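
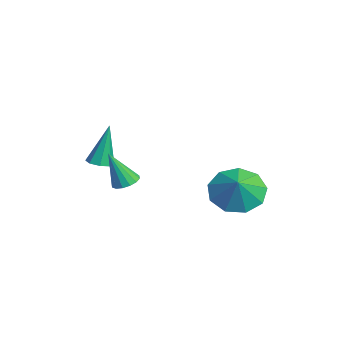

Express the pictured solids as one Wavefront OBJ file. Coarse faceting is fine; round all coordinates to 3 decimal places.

v 2.74 2.559 -1.013
v 3.292 1.996 -1.676
v 3.48 2.381 -0.247
v 3.49 2.671 -1.711
v 3.337 3.294 -1.419
v 2.905 3.573 -0.937
v 2.395 3.377 -0.491
v 2.047 2.798 -0.29
v 2.024 2.108 -0.427
v 2.335 1.628 -0.838
v 2.836 1.584 -1.332
v 0.123 -1.666 -0.437
v 0.549 -1.386 -0.455
v -0.063 -1.274 1.237
v 0.23 -1.178 -0.54
v -0.151 -1.255 -0.564
v -0.372 -1.573 -0.514
v -0.303 -1.945 -0.42
v 0.016 -2.154 -0.335
v 0.398 -2.076 -0.311
v 0.619 -1.758 -0.36
v 2.418 -1.219 -0.313
v 2.897 -1.414 -0.367
v 2.342 -1.781 1.033
v 2.934 -1.169 -0.262
v 2.832 -0.937 -0.171
v 2.62 -0.781 -0.118
v 2.353 -0.741 -0.117
v 2.104 -0.83 -0.168
v 1.94 -1.023 -0.258
v 1.903 -1.268 -0.363
v 2.005 -1.5 -0.454
v 2.217 -1.657 -0.507
v 2.483 -1.696 -0.508
v 2.732 -1.607 -0.457
f 2 1 4
f 2 4 3
f 4 1 5
f 4 5 3
f 5 1 6
f 5 6 3
f 6 1 7
f 6 7 3
f 7 1 8
f 7 8 3
f 8 1 9
f 8 9 3
f 9 1 10
f 9 10 3
f 10 1 11
f 10 11 3
f 11 1 2
f 11 2 3
f 13 12 15
f 13 15 14
f 15 12 16
f 15 16 14
f 16 12 17
f 16 17 14
f 17 12 18
f 17 18 14
f 18 12 19
f 18 19 14
f 19 12 20
f 19 20 14
f 20 12 21
f 20 21 14
f 21 12 13
f 21 13 14
f 23 22 25
f 23 25 24
f 25 22 26
f 25 26 24
f 26 22 27
f 26 27 24
f 27 22 28
f 27 28 24
f 28 22 29
f 28 29 24
f 29 22 30
f 29 30 24
f 30 22 31
f 30 31 24
f 31 22 32
f 31 32 24
f 32 22 33
f 32 33 24
f 33 22 34
f 33 34 24
f 34 22 35
f 34 35 24
f 35 22 23
f 35 23 24



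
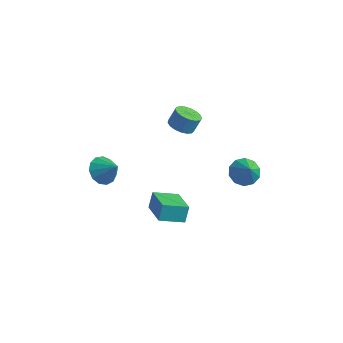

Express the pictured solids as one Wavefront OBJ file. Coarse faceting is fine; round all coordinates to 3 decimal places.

v -4.533 -2.597 -3.603
v -3.858 -2.504 -4.335
v -3.447 -2.563 -2.597
v -4.008 -1.98 -4.19
v -4.325 -1.652 -3.858
v -4.708 -1.625 -3.446
v -5.035 -1.905 -3.083
v -5.203 -2.405 -2.886
v -5.158 -2.966 -2.916
v -4.915 -3.41 -3.164
v -4.55 -3.595 -3.551
v -4.18 -3.463 -3.955
v -3.922 -3.056 -4.247
v -3.111 3.298 -3.202
v -2.642 3.907 -3.609
v -2.4 4.391 -2.605
v -2.869 3.782 -2.198
v -3.025 4.069 -3.595
v -2.784 4.554 -2.591
v -3.428 4.055 -3.49
v -3.186 4.539 -2.487
v -3.758 3.867 -3.32
v -3.517 4.351 -2.317
v -3.94 3.548 -3.123
v -3.698 4.033 -2.119
v -3.932 3.173 -2.943
v -3.69 3.657 -1.94
v -3.736 2.826 -2.823
v -3.494 3.31 -1.82
v -3.396 2.587 -2.79
v -3.155 3.071 -1.786
v -2.992 2.511 -2.851
v -2.75 2.995 -1.847
v -2.614 2.615 -2.992
v -2.372 3.099 -1.989
v -2.35 2.876 -3.181
v -2.108 3.36 -2.178
v -2.261 3.233 -3.375
v -2.019 3.718 -2.372
v -2.366 3.606 -3.53
v -2.124 4.09 -2.526
v 2.548 1.631 -3.141
v 3.295 1.462 -3.719
v 3.352 1.009 -1.919
v 3.362 2.004 -3.487
v 3.117 2.403 -3.123
v 2.655 2.508 -2.766
v 2.152 2.277 -2.552
v 1.8 1.799 -2.563
v 1.734 1.257 -2.795
v 1.978 0.858 -3.159
v 2.441 0.753 -3.516
v 2.944 0.984 -3.73
v -0.245 -3.995 -3.438
v -0.314 -3.5 -2.47
v 0.8 -2.924 -3.913
v 0.731 -2.428 -2.944
v 1.309 -5.192 -2.716
v 1.24 -4.696 -1.747
v 2.354 -4.12 -3.19
v 2.285 -3.625 -2.222
f 2 1 4
f 2 4 3
f 4 1 5
f 4 5 3
f 5 1 6
f 5 6 3
f 6 1 7
f 6 7 3
f 7 1 8
f 7 8 3
f 8 1 9
f 8 9 3
f 9 1 10
f 9 10 3
f 10 1 11
f 10 11 3
f 11 1 12
f 11 12 3
f 12 1 13
f 12 13 3
f 13 1 2
f 13 2 3
f 15 14 18
f 15 18 16
f 16 18 19
f 16 19 17
f 18 14 20
f 18 20 19
f 19 20 21
f 19 21 17
f 20 14 22
f 20 22 21
f 21 22 23
f 21 23 17
f 22 14 24
f 22 24 23
f 23 24 25
f 23 25 17
f 24 14 26
f 24 26 25
f 25 26 27
f 25 27 17
f 26 14 28
f 26 28 27
f 27 28 29
f 27 29 17
f 28 14 30
f 28 30 29
f 29 30 31
f 29 31 17
f 30 14 32
f 30 32 31
f 31 32 33
f 31 33 17
f 32 14 34
f 32 34 33
f 33 34 35
f 33 35 17
f 34 14 36
f 34 36 35
f 35 36 37
f 35 37 17
f 36 14 38
f 36 38 37
f 37 38 39
f 37 39 17
f 38 14 40
f 38 40 39
f 39 40 41
f 39 41 17
f 40 14 15
f 40 15 41
f 41 15 16
f 41 16 17
f 43 42 45
f 43 45 44
f 45 42 46
f 45 46 44
f 46 42 47
f 46 47 44
f 47 42 48
f 47 48 44
f 48 42 49
f 48 49 44
f 49 42 50
f 49 50 44
f 50 42 51
f 50 51 44
f 51 42 52
f 51 52 44
f 52 42 53
f 52 53 44
f 53 42 43
f 53 43 44
f 55 57 54
f 58 55 54
f 54 57 56
f 56 58 54
f 55 61 57
f 59 55 58
f 59 61 55
f 57 61 56
f 60 58 56
f 56 61 60
f 60 59 58
f 61 59 60



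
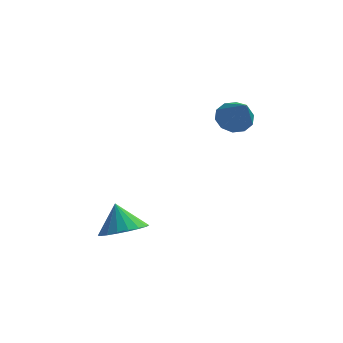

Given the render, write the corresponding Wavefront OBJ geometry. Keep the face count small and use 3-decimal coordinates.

v 0.091 2.486 0.336
v 0.773 2.843 0.334
v 0.729 1.274 1.624
v 0.5 3.05 0.664
v 0.071 3.041 0.869
v -0.351 2.821 0.87
v -0.604 2.472 0.668
v -0.591 2.129 0.338
v -0.318 1.922 0.008
v 0.111 1.93 -0.197
v 0.533 2.151 -0.198
v 0.786 2.499 0.004
v -3.403 -1.174 -4.134
v -2.672 -0.536 -4.13
v -3.817 -0.706 -3.006
v -2.986 -0.321 -4.335
v -3.382 -0.276 -4.499
v -3.783 -0.408 -4.592
v -4.108 -0.692 -4.593
v -4.293 -1.071 -4.504
v -4.302 -1.471 -4.342
v -4.133 -1.812 -4.138
v -3.819 -2.027 -3.934
v -3.423 -2.072 -3.769
v -3.022 -1.94 -3.677
v -2.697 -1.656 -3.675
v -2.512 -1.277 -3.764
v -2.503 -0.877 -3.927
f 2 1 4
f 2 4 3
f 4 1 5
f 4 5 3
f 5 1 6
f 5 6 3
f 6 1 7
f 6 7 3
f 7 1 8
f 7 8 3
f 8 1 9
f 8 9 3
f 9 1 10
f 9 10 3
f 10 1 11
f 10 11 3
f 11 1 12
f 11 12 3
f 12 1 2
f 12 2 3
f 14 13 16
f 14 16 15
f 16 13 17
f 16 17 15
f 17 13 18
f 17 18 15
f 18 13 19
f 18 19 15
f 19 13 20
f 19 20 15
f 20 13 21
f 20 21 15
f 21 13 22
f 21 22 15
f 22 13 23
f 22 23 15
f 23 13 24
f 23 24 15
f 24 13 25
f 24 25 15
f 25 13 26
f 25 26 15
f 26 13 27
f 26 27 15
f 27 13 28
f 27 28 15
f 28 13 14
f 28 14 15



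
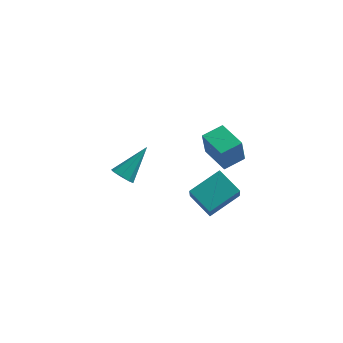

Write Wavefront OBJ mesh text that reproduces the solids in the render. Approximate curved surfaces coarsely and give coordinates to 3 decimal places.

v 0.139 0.189 3.225
v 0.023 -0.117 4.689
v 0.992 0.999 3.461
v 0.877 0.693 4.925
v 1.263 -0.953 3.075
v 1.148 -1.259 4.539
v 2.117 -0.143 3.311
v 2.001 -0.449 4.775
v -4.486 2.322 -1.549
v -4.073 2.535 -2.059
v -3.474 3.658 -0.171
v -4.512 2.826 -2.019
v -4.936 2.822 -1.704
v -5.096 2.525 -1.298
v -4.899 2.109 -1.039
v -4.461 1.818 -1.079
v -4.037 1.822 -1.394
v -3.877 2.119 -1.8
v 0.166 1.63 -3.345
v 0.324 0.595 -1.942
v -1.011 2.423 -2.627
v -0.852 1.388 -1.224
v 1.472 2.872 -2.576
v 1.631 1.837 -1.173
v 0.296 3.665 -1.858
v 0.454 2.63 -0.455
f 2 4 1
f 5 2 1
f 1 4 3
f 3 5 1
f 2 8 4
f 6 2 5
f 6 8 2
f 4 8 3
f 7 5 3
f 3 8 7
f 7 6 5
f 8 6 7
f 10 9 12
f 10 12 11
f 12 9 13
f 12 13 11
f 13 9 14
f 13 14 11
f 14 9 15
f 14 15 11
f 15 9 16
f 15 16 11
f 16 9 17
f 16 17 11
f 17 9 18
f 17 18 11
f 18 9 10
f 18 10 11
f 20 22 19
f 23 20 19
f 19 22 21
f 21 23 19
f 20 26 22
f 24 20 23
f 24 26 20
f 22 26 21
f 25 23 21
f 21 26 25
f 25 24 23
f 26 24 25



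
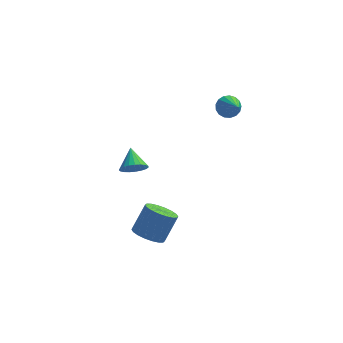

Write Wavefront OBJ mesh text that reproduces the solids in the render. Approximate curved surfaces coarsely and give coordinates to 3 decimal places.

v 1.688 3.644 2.905
v 2.179 3.99 3.057
v 2.192 2.556 3.755
v 1.978 4.059 3.264
v 1.71 4.032 3.388
v 1.437 3.916 3.402
v 1.221 3.738 3.303
v 1.113 3.539 3.112
v 1.136 3.363 2.873
v 1.285 3.252 2.642
v 1.527 3.231 2.472
v 1.806 3.304 2.4
v 2.057 3.455 2.444
v 2.224 3.65 2.594
v 2.268 3.843 2.815
v -1.638 -0.106 -3.376
v -1.229 0.423 -3.85
v -0.672 1.095 -2.618
v -1.082 0.566 -2.144
v -1.548 0.592 -3.797
v -0.991 1.264 -2.565
v -1.885 0.622 -3.662
v -1.329 1.294 -2.429
v -2.174 0.508 -3.469
v -1.617 1.18 -2.237
v -2.356 0.272 -3.258
v -1.799 0.945 -2.026
v -2.396 -0.038 -3.071
v -1.84 0.634 -1.839
v -2.286 -0.362 -2.944
v -1.73 0.31 -1.712
v -2.048 -0.635 -2.902
v -1.491 0.037 -1.67
v -1.729 -0.804 -2.955
v -1.172 -0.132 -1.723
v -1.391 -0.834 -3.091
v -0.835 -0.162 -1.858
v -1.103 -0.72 -3.283
v -0.546 -0.048 -2.051
v -0.921 -0.485 -3.494
v -0.364 0.188 -2.262
v -0.88 -0.174 -3.681
v -0.324 0.498 -2.449
v -0.99 0.15 -3.808
v -0.434 0.822 -2.576
v -2.662 3.505 -1.762
v -1.997 3.717 -1.822
v -2.918 4.495 -1.098
v -2.121 3.841 -2.054
v -2.339 3.907 -2.236
v -2.612 3.903 -2.336
v -2.894 3.83 -2.337
v -3.136 3.702 -2.238
v -3.296 3.539 -2.058
v -3.346 3.37 -1.826
v -3.278 3.225 -1.583
v -3.103 3.128 -1.371
v -2.852 3.096 -1.227
v -2.568 3.135 -1.176
v -2.301 3.238 -1.226
v -2.095 3.387 -1.368
v -1.988 3.556 -1.579
f 2 1 4
f 2 4 3
f 4 1 5
f 4 5 3
f 5 1 6
f 5 6 3
f 6 1 7
f 6 7 3
f 7 1 8
f 7 8 3
f 8 1 9
f 8 9 3
f 9 1 10
f 9 10 3
f 10 1 11
f 10 11 3
f 11 1 12
f 11 12 3
f 12 1 13
f 12 13 3
f 13 1 14
f 13 14 3
f 14 1 15
f 14 15 3
f 15 1 2
f 15 2 3
f 17 16 20
f 17 20 18
f 18 20 21
f 18 21 19
f 20 16 22
f 20 22 21
f 21 22 23
f 21 23 19
f 22 16 24
f 22 24 23
f 23 24 25
f 23 25 19
f 24 16 26
f 24 26 25
f 25 26 27
f 25 27 19
f 26 16 28
f 26 28 27
f 27 28 29
f 27 29 19
f 28 16 30
f 28 30 29
f 29 30 31
f 29 31 19
f 30 16 32
f 30 32 31
f 31 32 33
f 31 33 19
f 32 16 34
f 32 34 33
f 33 34 35
f 33 35 19
f 34 16 36
f 34 36 35
f 35 36 37
f 35 37 19
f 36 16 38
f 36 38 37
f 37 38 39
f 37 39 19
f 38 16 40
f 38 40 39
f 39 40 41
f 39 41 19
f 40 16 42
f 40 42 41
f 41 42 43
f 41 43 19
f 42 16 44
f 42 44 43
f 43 44 45
f 43 45 19
f 44 16 17
f 44 17 45
f 45 17 18
f 45 18 19
f 47 46 49
f 47 49 48
f 49 46 50
f 49 50 48
f 50 46 51
f 50 51 48
f 51 46 52
f 51 52 48
f 52 46 53
f 52 53 48
f 53 46 54
f 53 54 48
f 54 46 55
f 54 55 48
f 55 46 56
f 55 56 48
f 56 46 57
f 56 57 48
f 57 46 58
f 57 58 48
f 58 46 59
f 58 59 48
f 59 46 60
f 59 60 48
f 60 46 61
f 60 61 48
f 61 46 62
f 61 62 48
f 62 46 47
f 62 47 48



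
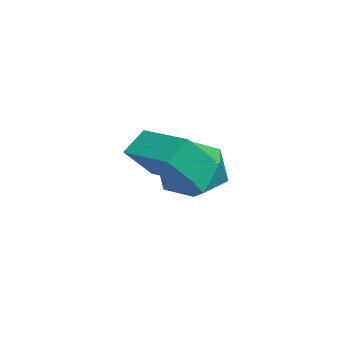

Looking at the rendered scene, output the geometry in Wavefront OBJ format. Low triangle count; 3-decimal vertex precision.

v -2.889 -2.624 -1.299
v -2.445 -2.103 -0.24
v -1.175 -3.717 -1.48
v -0.731 -3.196 -0.421
v -1.702 -4 -0.369
v -2.762 -3.324 -0.257
v -0.858 -2.496 -1.463
v -1.918 -1.82 -1.351
v -1.19 -2.024 -0.341
v -1.711 -2.953 0.335
v -1.909 -2.867 -2.055
v -2.43 -3.796 -1.379
v -0.088 -3.967 -0.403
v 0.413 -4.73 0.618
v -0.664 -3.432 0.278
v -0.163 -4.196 1.3
v 1.543 -2.544 -0.14
v 2.044 -3.308 0.882
v 0.967 -2.01 0.542
v 1.468 -2.773 1.563
f 1 12 6
f 1 6 2
f 1 2 8
f 1 8 11
f 1 11 12
f 2 6 10
f 6 12 5
f 12 11 3
f 11 8 7
f 8 2 9
f 4 10 5
f 4 5 3
f 4 3 7
f 4 7 9
f 4 9 10
f 5 10 6
f 3 5 12
f 7 3 11
f 9 7 8
f 10 9 2
f 14 16 13
f 17 14 13
f 13 16 15
f 15 17 13
f 14 20 16
f 18 14 17
f 18 20 14
f 16 20 15
f 19 17 15
f 15 20 19
f 19 18 17
f 20 18 19



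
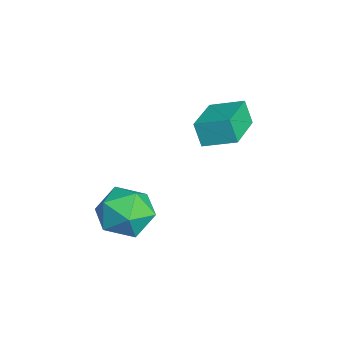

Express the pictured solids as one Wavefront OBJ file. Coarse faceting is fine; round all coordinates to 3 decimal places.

v 1.653 -3.094 -1.199
v 2.388 -2.851 -0.257
v 1.392 -4.929 -0.523
v 2.127 -4.686 0.419
v 1.033 -4.153 0.346
v 1.194 -3.018 -0.072
v 2.586 -4.762 -0.708
v 2.747 -3.627 -1.126
v 2.965 -3.882 0.046
v 2.005 -3.505 0.698
v 1.775 -4.275 -1.478
v 0.815 -3.898 -0.826
v -1.072 -0.104 1.651
v -1.396 -0.354 2.65
v -0.583 1.122 2.117
v -0.907 0.872 3.116
v 0.747 -0.972 2.024
v 0.423 -1.222 3.023
v 1.236 0.254 2.49
v 0.912 0.004 3.489
f 1 12 6
f 1 6 2
f 1 2 8
f 1 8 11
f 1 11 12
f 2 6 10
f 6 12 5
f 12 11 3
f 11 8 7
f 8 2 9
f 4 10 5
f 4 5 3
f 4 3 7
f 4 7 9
f 4 9 10
f 5 10 6
f 3 5 12
f 7 3 11
f 9 7 8
f 10 9 2
f 14 16 13
f 17 14 13
f 13 16 15
f 15 17 13
f 14 20 16
f 18 14 17
f 18 20 14
f 16 20 15
f 19 17 15
f 15 20 19
f 19 18 17
f 20 18 19



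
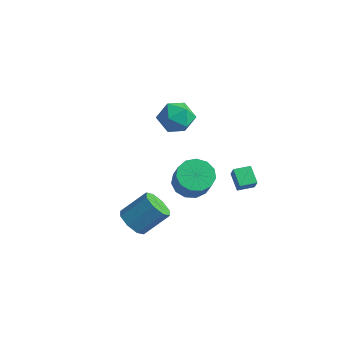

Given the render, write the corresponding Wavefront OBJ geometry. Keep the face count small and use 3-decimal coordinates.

v 0.427 -0.474 -1.478
v 1.237 0.141 -1.699
v 2.062 -0.45 -0.323
v 1.253 -1.066 -0.102
v 0.882 0.453 -1.352
v 1.707 -0.138 0.024
v 0.383 0.47 -1.046
v 1.208 -0.121 0.331
v -0.102 0.188 -0.876
v 0.723 -0.403 0.5
v -0.419 -0.305 -0.898
v 0.406 -0.896 0.478
v -0.467 -0.851 -1.104
v 0.358 -1.442 0.272
v -0.231 -1.278 -1.429
v 0.594 -1.869 -0.052
v 0.214 -1.45 -1.769
v 1.039 -2.041 -0.393
v 0.727 -1.312 -2.017
v 1.552 -1.903 -0.641
v 1.144 -0.908 -2.094
v 1.969 -1.499 -0.718
v 1.334 -0.367 -1.976
v 2.159 -0.958 -0.599
v 1.171 2.482 -3.637
v 1.551 2.213 -2.902
v 0.322 2.989 -3.012
v 0.702 2.72 -2.277
v 1.698 3.32 -3.603
v 2.078 3.051 -2.868
v 0.849 3.827 -2.978
v 1.229 3.558 -2.243
v -3.228 1.841 1.331
v -2.457 2.39 0.722
v -1.983 0.59 1.778
v -1.212 1.139 1.169
v -1.606 1.594 2.12
v -2.376 2.367 1.843
v -2.064 0.613 0.657
v -2.834 1.386 0.38
v -1.738 1.631 0.305
v -1.455 2.237 1.21
v -2.985 0.743 1.29
v -2.702 1.349 2.195
v -0.433 -4.144 -2.866
v 0.345 -4.651 -2.921
v 1.151 -3.542 -1.709
v 0.373 -3.036 -1.654
v 0.331 -4.121 -3.396
v 1.137 -3.012 -2.184
v -0.131 -3.604 -3.561
v 0.676 -2.496 -2.348
v -0.77 -3.404 -3.318
v 0.037 -2.296 -2.106
v -1.211 -3.638 -2.811
v -0.405 -2.529 -1.599
v -1.197 -4.168 -2.336
v -0.391 -3.059 -1.124
v -0.736 -4.684 -2.172
v 0.071 -3.576 -0.959
v -0.097 -4.884 -2.414
v 0.71 -3.776 -1.202
f 2 1 5
f 2 5 3
f 3 5 6
f 3 6 4
f 5 1 7
f 5 7 6
f 6 7 8
f 6 8 4
f 7 1 9
f 7 9 8
f 8 9 10
f 8 10 4
f 9 1 11
f 9 11 10
f 10 11 12
f 10 12 4
f 11 1 13
f 11 13 12
f 12 13 14
f 12 14 4
f 13 1 15
f 13 15 14
f 14 15 16
f 14 16 4
f 15 1 17
f 15 17 16
f 16 17 18
f 16 18 4
f 17 1 19
f 17 19 18
f 18 19 20
f 18 20 4
f 19 1 21
f 19 21 20
f 20 21 22
f 20 22 4
f 21 1 23
f 21 23 22
f 22 23 24
f 22 24 4
f 23 1 2
f 23 2 24
f 24 2 3
f 24 3 4
f 26 28 25
f 29 26 25
f 25 28 27
f 27 29 25
f 26 32 28
f 30 26 29
f 30 32 26
f 28 32 27
f 31 29 27
f 27 32 31
f 31 30 29
f 32 30 31
f 33 44 38
f 33 38 34
f 33 34 40
f 33 40 43
f 33 43 44
f 34 38 42
f 38 44 37
f 44 43 35
f 43 40 39
f 40 34 41
f 36 42 37
f 36 37 35
f 36 35 39
f 36 39 41
f 36 41 42
f 37 42 38
f 35 37 44
f 39 35 43
f 41 39 40
f 42 41 34
f 46 45 49
f 46 49 47
f 47 49 50
f 47 50 48
f 49 45 51
f 49 51 50
f 50 51 52
f 50 52 48
f 51 45 53
f 51 53 52
f 52 53 54
f 52 54 48
f 53 45 55
f 53 55 54
f 54 55 56
f 54 56 48
f 55 45 57
f 55 57 56
f 56 57 58
f 56 58 48
f 57 45 59
f 57 59 58
f 58 59 60
f 58 60 48
f 59 45 61
f 59 61 60
f 60 61 62
f 60 62 48
f 61 45 46
f 61 46 62
f 62 46 47
f 62 47 48



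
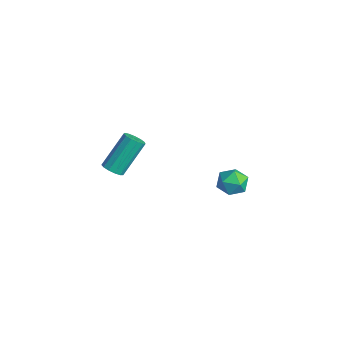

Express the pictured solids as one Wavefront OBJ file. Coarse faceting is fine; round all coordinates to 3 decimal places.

v -2.216 -3.28 1.002
v -1.614 -3.129 0.99
v -1.923 -1.769 2.666
v -2.524 -1.92 2.678
v -1.777 -2.904 0.778
v -2.085 -1.544 2.453
v -2.078 -2.799 0.637
v -2.387 -1.438 2.312
v -2.423 -2.846 0.611
v -2.732 -1.486 2.287
v -2.703 -3.031 0.71
v -3.011 -1.671 2.386
v -2.827 -3.295 0.902
v -3.136 -1.935 2.577
v -2.758 -3.555 1.125
v -3.066 -2.194 2.801
v -2.516 -3.727 1.31
v -2.825 -2.367 2.985
v -2.179 -3.757 1.396
v -2.488 -2.397 3.072
v -1.854 -3.636 1.358
v -2.162 -2.276 3.033
v -1.643 -3.402 1.207
v -1.952 -2.042 2.882
v -2.917 4.712 -3.211
v -2.544 4.336 -3.983
v -3.816 3.504 -3.057
v -3.443 3.128 -3.829
v -2.929 3.207 -3.051
v -2.373 3.953 -3.146
v -3.987 3.887 -3.894
v -3.431 4.633 -3.989
v -3.205 3.826 -4.405
v -2.551 3.405 -3.884
v -3.809 4.435 -3.156
v -3.155 4.014 -2.635
f 2 1 5
f 2 5 3
f 3 5 6
f 3 6 4
f 5 1 7
f 5 7 6
f 6 7 8
f 6 8 4
f 7 1 9
f 7 9 8
f 8 9 10
f 8 10 4
f 9 1 11
f 9 11 10
f 10 11 12
f 10 12 4
f 11 1 13
f 11 13 12
f 12 13 14
f 12 14 4
f 13 1 15
f 13 15 14
f 14 15 16
f 14 16 4
f 15 1 17
f 15 17 16
f 16 17 18
f 16 18 4
f 17 1 19
f 17 19 18
f 18 19 20
f 18 20 4
f 19 1 21
f 19 21 20
f 20 21 22
f 20 22 4
f 21 1 23
f 21 23 22
f 22 23 24
f 22 24 4
f 23 1 2
f 23 2 24
f 24 2 3
f 24 3 4
f 25 36 30
f 25 30 26
f 25 26 32
f 25 32 35
f 25 35 36
f 26 30 34
f 30 36 29
f 36 35 27
f 35 32 31
f 32 26 33
f 28 34 29
f 28 29 27
f 28 27 31
f 28 31 33
f 28 33 34
f 29 34 30
f 27 29 36
f 31 27 35
f 33 31 32
f 34 33 26



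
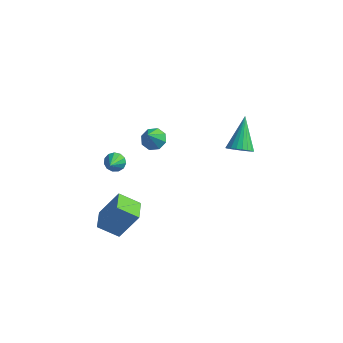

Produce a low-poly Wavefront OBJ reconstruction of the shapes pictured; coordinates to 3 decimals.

v -3.659 -0.719 1.375
v -3.332 -0.975 0.942
v -3.461 -1.701 2.105
v -3.117 -0.793 1.128
v -3.074 -0.587 1.393
v -3.217 -0.423 1.652
v -3.5 -0.353 1.823
v -3.834 -0.399 1.852
v -4.112 -0.547 1.729
v -4.246 -0.749 1.493
v -4.194 -0.942 1.22
v -3.972 -1.064 0.996
v -3.651 -1.076 0.893
v -3.524 3.843 -0.875
v -2.99 3.422 -1.168
v -3.516 3.037 0.295
v -2.784 3.857 -0.869
v -3.011 4.284 -0.574
v -3.539 4.452 -0.455
v -4.058 4.263 -0.582
v -4.264 3.828 -0.88
v -4.036 3.401 -1.175
v -3.509 3.233 -1.294
v -2.996 -4.319 -0.525
v -2.086 -3.794 1.082
v -3.448 -3.149 -0.651
v -2.537 -2.625 0.956
v -1.903 -3.975 -1.256
v -0.992 -3.451 0.351
v -2.354 -2.806 -1.382
v -1.444 -2.281 0.225
v 2.546 1.356 3.144
v 2.846 0.941 3.692
v 2.194 2.884 4.496
v 3.095 1.094 3.584
v 3.249 1.293 3.399
v 3.282 1.502 3.171
v 3.187 1.687 2.938
v 2.982 1.814 2.74
v 2.702 1.862 2.613
v 2.394 1.823 2.577
v 2.113 1.703 2.639
v 1.907 1.523 2.789
v 1.812 1.314 3
v 1.843 1.113 3.236
v 1.996 0.953 3.456
v 2.244 0.864 3.622
v 2.545 0.859 3.706
f 2 1 4
f 2 4 3
f 4 1 5
f 4 5 3
f 5 1 6
f 5 6 3
f 6 1 7
f 6 7 3
f 7 1 8
f 7 8 3
f 8 1 9
f 8 9 3
f 9 1 10
f 9 10 3
f 10 1 11
f 10 11 3
f 11 1 12
f 11 12 3
f 12 1 13
f 12 13 3
f 13 1 2
f 13 2 3
f 15 14 17
f 15 17 16
f 17 14 18
f 17 18 16
f 18 14 19
f 18 19 16
f 19 14 20
f 19 20 16
f 20 14 21
f 20 21 16
f 21 14 22
f 21 22 16
f 22 14 23
f 22 23 16
f 23 14 15
f 23 15 16
f 25 27 24
f 28 25 24
f 24 27 26
f 26 28 24
f 25 31 27
f 29 25 28
f 29 31 25
f 27 31 26
f 30 28 26
f 26 31 30
f 30 29 28
f 31 29 30
f 33 32 35
f 33 35 34
f 35 32 36
f 35 36 34
f 36 32 37
f 36 37 34
f 37 32 38
f 37 38 34
f 38 32 39
f 38 39 34
f 39 32 40
f 39 40 34
f 40 32 41
f 40 41 34
f 41 32 42
f 41 42 34
f 42 32 43
f 42 43 34
f 43 32 44
f 43 44 34
f 44 32 45
f 44 45 34
f 45 32 46
f 45 46 34
f 46 32 47
f 46 47 34
f 47 32 48
f 47 48 34
f 48 32 33
f 48 33 34



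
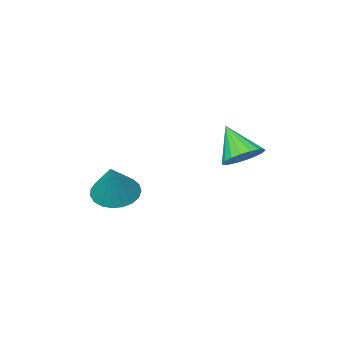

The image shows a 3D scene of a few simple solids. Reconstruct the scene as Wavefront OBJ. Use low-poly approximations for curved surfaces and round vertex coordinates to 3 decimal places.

v 0.098 -3.421 0.302
v 1.018 -3.464 -0.063
v 0.762 -2.639 1.878
v 0.891 -3.095 -0.193
v 0.627 -2.782 -0.238
v 0.272 -2.579 -0.189
v -0.113 -2.522 -0.055
v -0.461 -2.621 0.14
v -0.713 -2.858 0.364
v -0.825 -3.192 0.577
v -0.777 -3.566 0.742
v -0.577 -3.915 0.832
v -0.261 -4.178 0.829
v 0.118 -4.311 0.736
v 0.493 -4.29 0.568
v 0.799 -4.118 0.353
v 0.985 -3.826 0.13
v -2.6 1.282 3.029
v -2.079 1.852 3.43
v -2.48 0.258 4.331
v -2.431 1.96 3.547
v -2.817 1.934 3.563
v -3.16 1.779 3.472
v -3.392 1.525 3.294
v -3.468 1.223 3.064
v -3.371 0.933 2.826
v -3.122 0.712 2.629
v -2.769 0.604 2.511
v -2.383 0.63 2.496
v -2.04 0.785 2.587
v -1.808 1.039 2.765
v -1.733 1.34 2.995
v -1.83 1.631 3.233
f 2 1 4
f 2 4 3
f 4 1 5
f 4 5 3
f 5 1 6
f 5 6 3
f 6 1 7
f 6 7 3
f 7 1 8
f 7 8 3
f 8 1 9
f 8 9 3
f 9 1 10
f 9 10 3
f 10 1 11
f 10 11 3
f 11 1 12
f 11 12 3
f 12 1 13
f 12 13 3
f 13 1 14
f 13 14 3
f 14 1 15
f 14 15 3
f 15 1 16
f 15 16 3
f 16 1 17
f 16 17 3
f 17 1 2
f 17 2 3
f 19 18 21
f 19 21 20
f 21 18 22
f 21 22 20
f 22 18 23
f 22 23 20
f 23 18 24
f 23 24 20
f 24 18 25
f 24 25 20
f 25 18 26
f 25 26 20
f 26 18 27
f 26 27 20
f 27 18 28
f 27 28 20
f 28 18 29
f 28 29 20
f 29 18 30
f 29 30 20
f 30 18 31
f 30 31 20
f 31 18 32
f 31 32 20
f 32 18 33
f 32 33 20
f 33 18 19
f 33 19 20



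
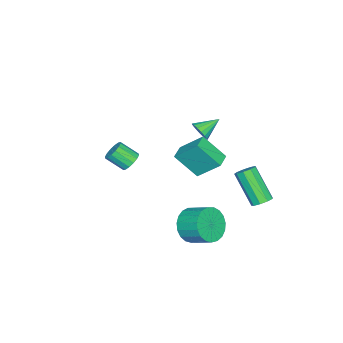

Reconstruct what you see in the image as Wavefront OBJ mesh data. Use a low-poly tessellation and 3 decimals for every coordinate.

v -2.868 -0.106 0.267
v -2.439 0.196 0.634
v -3.812 0.546 0.833
v -2.463 0.375 0.387
v -2.58 0.444 0.112
v -2.763 0.386 -0.127
v -2.97 0.216 -0.276
v -3.153 -0.028 -0.3
v -3.271 -0.29 -0.194
v -3.296 -0.51 0.017
v -3.224 -0.638 0.286
v -3.069 -0.644 0.551
v -2.869 -0.526 0.75
v -2.668 -0.313 0.839
v -2.513 -0.052 0.797
v -1.613 -3.404 -2.407
v -1.127 -3.587 -2.78
v -0.901 -4.52 -2.027
v -1.387 -4.336 -1.653
v -0.993 -3.378 -2.561
v -0.766 -4.31 -1.808
v -1.025 -3.175 -2.301
v -0.798 -4.108 -1.548
v -1.214 -3.034 -2.069
v -0.988 -3.967 -1.316
v -1.511 -2.992 -1.928
v -1.285 -3.924 -1.174
v -1.835 -3.06 -1.914
v -1.609 -3.993 -1.161
v -2.099 -3.22 -2.033
v -1.873 -4.153 -1.28
v -2.234 -3.43 -2.252
v -2.007 -4.362 -1.499
v -2.202 -3.632 -2.512
v -1.975 -4.565 -1.759
v -2.012 -3.773 -2.744
v -1.786 -4.706 -1.991
v -1.715 -3.816 -2.886
v -1.489 -4.748 -2.132
v -1.391 -3.747 -2.899
v -1.165 -4.68 -2.146
v -0.393 1.31 -0.22
v -0.173 0.149 1.002
v -0.508 2.507 0.939
v -0.287 1.346 2.161
v 0.487 1.434 -0.261
v 0.708 0.273 0.961
v 0.373 2.631 0.898
v 0.593 1.47 2.12
v -3.483 3.209 -4.53
v -3.241 3.616 -4.145
v -3.794 2.358 -2.466
v -4.037 1.951 -2.85
v -3.643 3.704 -4.211
v -4.196 2.446 -2.532
v -3.971 3.561 -4.427
v -4.524 2.303 -2.747
v -4.07 3.253 -4.69
v -4.624 1.995 -3.011
v -3.895 2.924 -4.878
v -4.448 1.667 -3.199
v -3.527 2.729 -4.904
v -4.081 1.471 -3.224
v -3.139 2.758 -4.754
v -3.692 1.5 -3.074
v -2.912 2.998 -4.499
v -3.465 1.74 -2.82
v -2.952 3.337 -4.259
v -3.505 2.079 -2.579
v 1.304 1.52 -3.406
v 1.711 1.022 -2.589
v 1.882 2.202 -1.956
v 1.476 2.7 -2.774
v 2.061 1.101 -2.829
v 2.232 2.281 -2.196
v 2.281 1.252 -3.17
v 2.452 2.432 -2.537
v 2.332 1.449 -3.551
v 2.503 2.629 -2.919
v 2.205 1.658 -3.908
v 2.376 2.838 -3.275
v 1.922 1.844 -4.178
v 2.094 3.024 -3.545
v 1.533 1.974 -4.314
v 1.704 3.154 -3.681
v 1.104 2.025 -4.293
v 1.275 3.205 -3.661
v 0.71 1.989 -4.12
v 0.881 3.169 -3.487
v 0.418 1.871 -3.822
v 0.589 3.052 -3.189
v 0.28 1.694 -3.453
v 0.451 2.874 -2.82
v 0.319 1.486 -3.076
v 0.49 2.666 -2.443
v 0.528 1.284 -2.756
v 0.699 2.464 -2.123
v 0.872 1.122 -2.548
v 1.043 2.303 -1.915
v 1.29 1.03 -2.489
v 1.461 2.21 -1.856
f 2 1 4
f 2 4 3
f 4 1 5
f 4 5 3
f 5 1 6
f 5 6 3
f 6 1 7
f 6 7 3
f 7 1 8
f 7 8 3
f 8 1 9
f 8 9 3
f 9 1 10
f 9 10 3
f 10 1 11
f 10 11 3
f 11 1 12
f 11 12 3
f 12 1 13
f 12 13 3
f 13 1 14
f 13 14 3
f 14 1 15
f 14 15 3
f 15 1 2
f 15 2 3
f 17 16 20
f 17 20 18
f 18 20 21
f 18 21 19
f 20 16 22
f 20 22 21
f 21 22 23
f 21 23 19
f 22 16 24
f 22 24 23
f 23 24 25
f 23 25 19
f 24 16 26
f 24 26 25
f 25 26 27
f 25 27 19
f 26 16 28
f 26 28 27
f 27 28 29
f 27 29 19
f 28 16 30
f 28 30 29
f 29 30 31
f 29 31 19
f 30 16 32
f 30 32 31
f 31 32 33
f 31 33 19
f 32 16 34
f 32 34 33
f 33 34 35
f 33 35 19
f 34 16 36
f 34 36 35
f 35 36 37
f 35 37 19
f 36 16 38
f 36 38 37
f 37 38 39
f 37 39 19
f 38 16 40
f 38 40 39
f 39 40 41
f 39 41 19
f 40 16 17
f 40 17 41
f 41 17 18
f 41 18 19
f 43 45 42
f 46 43 42
f 42 45 44
f 44 46 42
f 43 49 45
f 47 43 46
f 47 49 43
f 45 49 44
f 48 46 44
f 44 49 48
f 48 47 46
f 49 47 48
f 51 50 54
f 51 54 52
f 52 54 55
f 52 55 53
f 54 50 56
f 54 56 55
f 55 56 57
f 55 57 53
f 56 50 58
f 56 58 57
f 57 58 59
f 57 59 53
f 58 50 60
f 58 60 59
f 59 60 61
f 59 61 53
f 60 50 62
f 60 62 61
f 61 62 63
f 61 63 53
f 62 50 64
f 62 64 63
f 63 64 65
f 63 65 53
f 64 50 66
f 64 66 65
f 65 66 67
f 65 67 53
f 66 50 68
f 66 68 67
f 67 68 69
f 67 69 53
f 68 50 51
f 68 51 69
f 69 51 52
f 69 52 53
f 71 70 74
f 71 74 72
f 72 74 75
f 72 75 73
f 74 70 76
f 74 76 75
f 75 76 77
f 75 77 73
f 76 70 78
f 76 78 77
f 77 78 79
f 77 79 73
f 78 70 80
f 78 80 79
f 79 80 81
f 79 81 73
f 80 70 82
f 80 82 81
f 81 82 83
f 81 83 73
f 82 70 84
f 82 84 83
f 83 84 85
f 83 85 73
f 84 70 86
f 84 86 85
f 85 86 87
f 85 87 73
f 86 70 88
f 86 88 87
f 87 88 89
f 87 89 73
f 88 70 90
f 88 90 89
f 89 90 91
f 89 91 73
f 90 70 92
f 90 92 91
f 91 92 93
f 91 93 73
f 92 70 94
f 92 94 93
f 93 94 95
f 93 95 73
f 94 70 96
f 94 96 95
f 95 96 97
f 95 97 73
f 96 70 98
f 96 98 97
f 97 98 99
f 97 99 73
f 98 70 100
f 98 100 99
f 99 100 101
f 99 101 73
f 100 70 71
f 100 71 101
f 101 71 72
f 101 72 73



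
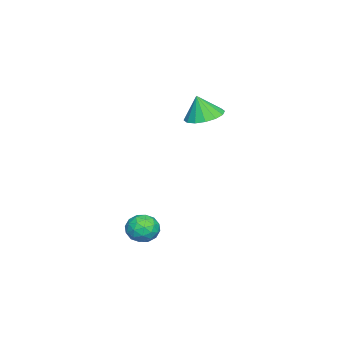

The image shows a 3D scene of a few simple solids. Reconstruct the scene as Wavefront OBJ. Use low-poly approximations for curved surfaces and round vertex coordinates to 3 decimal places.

v -3.355 2.063 2.444
v -2.644 1.505 2.226
v -3.245 1.737 3.636
v -2.442 1.931 2.324
v -2.485 2.392 2.455
v -2.761 2.765 2.582
v -3.196 2.951 2.673
v -3.673 2.898 2.702
v -4.066 2.622 2.663
v -4.267 2.196 2.565
v -4.225 1.734 2.434
v -3.949 1.361 2.307
v -3.514 1.176 2.216
v -3.036 1.228 2.186
v 0.391 1.284 -2.982
v 0.898 0.91 -3.474
v 0.382 0.25 -2.206
v 0.889 -0.124 -2.698
v 1.137 0.503 -2.27
v 1.143 1.143 -2.749
v 0.137 0.017 -2.931
v 0.143 0.657 -3.41
v 0.741 0.128 -3.442
v 1.359 0.428 -3.034
v -0.079 0.732 -2.646
v 0.539 1.032 -2.238
v 0.646 1.188 -3.296
v 0.634 -0.028 -2.384
v 0.78 0.341 -2.132
v 1.078 0.121 -2.421
v 0.789 1.325 -2.87
v 1.087 1.105 -3.159
v 1.227 0.866 -2.451
v 0.193 0.055 -2.521
v 0.491 -0.165 -2.81
v 0.202 1.039 -3.259
v 0.5 0.819 -3.548
v 0.053 0.294 -3.229
v 0.852 0.508 -3.566
v 0.846 -0.1 -3.111
v 0.404 -0.017 -3.247
v 0.408 0.359 -3.529
v 1.215 0.685 -3.326
v 1.209 0.077 -2.87
v 1.355 0.446 -2.619
v 1.358 0.821 -2.9
v 1.122 0.225 -3.308
v 0.071 1.083 -2.81
v 0.065 0.475 -2.354
v -0.078 0.339 -2.78
v -0.075 0.714 -3.061
v 0.434 1.26 -2.569
v 0.428 0.652 -2.114
v 0.872 0.801 -2.151
v 0.876 1.177 -2.433
v 0.158 0.935 -2.372
f 2 1 4
f 2 4 3
f 4 1 5
f 4 5 3
f 5 1 6
f 5 6 3
f 6 1 7
f 6 7 3
f 7 1 8
f 7 8 3
f 8 1 9
f 8 9 3
f 9 1 10
f 9 10 3
f 10 1 11
f 10 11 3
f 11 1 12
f 11 12 3
f 12 1 13
f 12 13 3
f 13 1 14
f 13 14 3
f 14 1 2
f 14 2 3
f 15 52 31
f 52 26 55
f 31 55 20
f 52 55 31
f 15 31 27
f 31 20 32
f 27 32 16
f 31 32 27
f 15 27 36
f 27 16 37
f 36 37 22
f 27 37 36
f 15 36 48
f 36 22 51
f 48 51 25
f 36 51 48
f 15 48 52
f 48 25 56
f 52 56 26
f 48 56 52
f 16 32 43
f 32 20 46
f 43 46 24
f 32 46 43
f 20 55 33
f 55 26 54
f 33 54 19
f 55 54 33
f 26 56 53
f 56 25 49
f 53 49 17
f 56 49 53
f 25 51 50
f 51 22 38
f 50 38 21
f 51 38 50
f 22 37 42
f 37 16 39
f 42 39 23
f 37 39 42
f 18 44 30
f 44 24 45
f 30 45 19
f 44 45 30
f 18 30 28
f 30 19 29
f 28 29 17
f 30 29 28
f 18 28 35
f 28 17 34
f 35 34 21
f 28 34 35
f 18 35 40
f 35 21 41
f 40 41 23
f 35 41 40
f 18 40 44
f 40 23 47
f 44 47 24
f 40 47 44
f 19 45 33
f 45 24 46
f 33 46 20
f 45 46 33
f 17 29 53
f 29 19 54
f 53 54 26
f 29 54 53
f 21 34 50
f 34 17 49
f 50 49 25
f 34 49 50
f 23 41 42
f 41 21 38
f 42 38 22
f 41 38 42
f 24 47 43
f 47 23 39
f 43 39 16
f 47 39 43



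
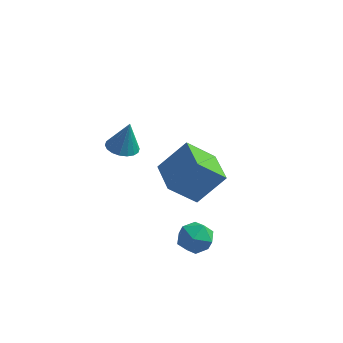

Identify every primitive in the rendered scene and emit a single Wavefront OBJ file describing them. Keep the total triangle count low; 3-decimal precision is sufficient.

v -0.408 -0.402 1.201
v 0.111 0.21 1.031
v -0.072 -0.238 2.819
v -0.207 0.383 1.08
v -0.564 0.402 1.152
v -0.89 0.261 1.235
v -1.121 -0.011 1.31
v -1.211 -0.361 1.364
v -1.142 -0.719 1.386
v -0.928 -1.013 1.372
v -0.61 -1.187 1.323
v -0.253 -1.206 1.251
v 0.073 -1.065 1.168
v 0.304 -0.793 1.092
v 0.394 -0.443 1.038
v 0.325 -0.085 1.017
v 2.831 -1.769 -3.108
v 3.593 -1.292 -3.518
v 3.847 -2.768 -2.382
v 4.609 -2.291 -2.792
v 4.066 -1.848 -2.095
v 3.439 -1.23 -2.544
v 4.001 -2.83 -3.356
v 3.374 -2.212 -3.805
v 4.317 -1.947 -3.672
v 4.357 -1.341 -2.892
v 3.083 -2.719 -3.008
v 3.123 -2.113 -2.228
v 1.059 1.762 -3.195
v 2.289 2.563 -1.638
v -0.066 3.452 -3.176
v 1.165 4.253 -1.619
v 2.275 2.587 -4.581
v 3.506 3.388 -3.024
v 1.151 4.277 -4.562
v 2.381 5.078 -3.005
f 2 1 4
f 2 4 3
f 4 1 5
f 4 5 3
f 5 1 6
f 5 6 3
f 6 1 7
f 6 7 3
f 7 1 8
f 7 8 3
f 8 1 9
f 8 9 3
f 9 1 10
f 9 10 3
f 10 1 11
f 10 11 3
f 11 1 12
f 11 12 3
f 12 1 13
f 12 13 3
f 13 1 14
f 13 14 3
f 14 1 15
f 14 15 3
f 15 1 16
f 15 16 3
f 16 1 2
f 16 2 3
f 17 28 22
f 17 22 18
f 17 18 24
f 17 24 27
f 17 27 28
f 18 22 26
f 22 28 21
f 28 27 19
f 27 24 23
f 24 18 25
f 20 26 21
f 20 21 19
f 20 19 23
f 20 23 25
f 20 25 26
f 21 26 22
f 19 21 28
f 23 19 27
f 25 23 24
f 26 25 18
f 30 32 29
f 33 30 29
f 29 32 31
f 31 33 29
f 30 36 32
f 34 30 33
f 34 36 30
f 32 36 31
f 35 33 31
f 31 36 35
f 35 34 33
f 36 34 35



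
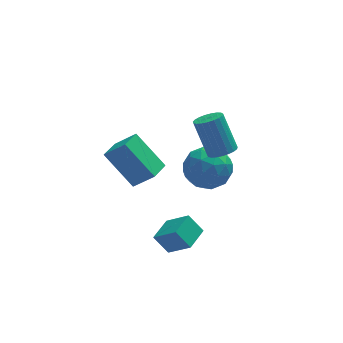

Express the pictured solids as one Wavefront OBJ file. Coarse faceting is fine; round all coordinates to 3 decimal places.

v 2.139 2.568 -1.993
v 3.034 1.709 -1.981
v 1.426 1.851 -0.259
v 2.321 0.992 -0.247
v 2.607 2.187 -0.079
v 3.047 2.631 -1.15
v 1.413 0.929 -1.09
v 1.853 1.373 -2.161
v 2.585 0.696 -1.422
v 3.323 1.474 -0.798
v 1.137 2.086 -1.442
v 1.875 2.864 -0.818
v 2.649 2.202 -2.139
v 1.811 1.358 -0.101
v 1.979 2.061 -0.002
v 2.505 1.556 0.005
v 2.657 2.743 -1.651
v 3.183 2.238 -1.644
v 2.932 2.52 -0.526
v 1.277 1.322 -0.596
v 1.803 0.817 -0.589
v 1.955 2.004 -2.245
v 2.481 1.499 -2.238
v 1.528 1.04 -1.714
v 2.911 1.101 -1.804
v 2.492 0.68 -0.784
v 1.958 0.643 -1.28
v 2.217 0.903 -1.91
v 3.345 1.558 -1.437
v 2.926 1.137 -0.417
v 3.094 1.839 -0.318
v 3.353 2.1 -0.948
v 3.081 0.963 -1.108
v 1.534 2.423 -1.823
v 1.115 2.002 -0.803
v 1.107 1.46 -1.292
v 1.366 1.721 -1.922
v 1.968 2.88 -1.456
v 1.549 2.459 -0.436
v 2.243 2.657 -0.33
v 2.502 2.917 -0.96
v 1.379 2.597 -1.132
v 2.111 -1.697 3.095
v 2.692 -1.938 3.379
v 2.21 -1.123 5.05
v 1.629 -0.883 4.765
v 2.775 -1.682 3.279
v 2.294 -0.867 4.949
v 2.744 -1.43 3.147
v 2.263 -0.615 4.817
v 2.604 -1.223 3.005
v 2.122 -0.408 4.676
v 2.378 -1.099 2.88
v 1.897 -0.284 4.55
v 2.106 -1.078 2.791
v 1.624 -0.263 4.462
v 1.834 -1.164 2.755
v 1.353 -0.349 4.426
v 1.611 -1.343 2.778
v 1.13 -0.528 4.448
v 1.474 -1.582 2.855
v 0.993 -0.768 4.526
v 1.447 -1.842 2.974
v 0.966 -1.027 4.645
v 1.535 -2.077 3.114
v 1.053 -1.262 4.784
v 1.722 -2.246 3.25
v 1.241 -1.431 4.921
v 1.977 -2.32 3.36
v 1.495 -1.505 5.03
v 2.254 -2.287 3.424
v 1.773 -1.472 5.094
v 2.507 -2.151 3.43
v 2.026 -1.337 5.101
v -1.694 -0.96 0.658
v -0.814 -1.398 1.598
v -2.798 0.073 2.172
v -1.918 -0.364 3.112
v -1.042 -0.016 0.488
v -0.162 -0.453 1.428
v -2.146 1.018 2.002
v -1.266 0.58 2.942
v -1.201 -3.129 -1.017
v -0.37 -3.854 -0.107
v -0.434 -2.134 -0.924
v 0.397 -2.859 -0.014
v -0.617 -3.501 -1.846
v 0.214 -4.226 -0.936
v 0.15 -2.506 -1.753
v 0.981 -3.231 -0.843
f 1 38 17
f 38 12 41
f 17 41 6
f 38 41 17
f 1 17 13
f 17 6 18
f 13 18 2
f 17 18 13
f 1 13 22
f 13 2 23
f 22 23 8
f 13 23 22
f 1 22 34
f 22 8 37
f 34 37 11
f 22 37 34
f 1 34 38
f 34 11 42
f 38 42 12
f 34 42 38
f 2 18 29
f 18 6 32
f 29 32 10
f 18 32 29
f 6 41 19
f 41 12 40
f 19 40 5
f 41 40 19
f 12 42 39
f 42 11 35
f 39 35 3
f 42 35 39
f 11 37 36
f 37 8 24
f 36 24 7
f 37 24 36
f 8 23 28
f 23 2 25
f 28 25 9
f 23 25 28
f 4 30 16
f 30 10 31
f 16 31 5
f 30 31 16
f 4 16 14
f 16 5 15
f 14 15 3
f 16 15 14
f 4 14 21
f 14 3 20
f 21 20 7
f 14 20 21
f 4 21 26
f 21 7 27
f 26 27 9
f 21 27 26
f 4 26 30
f 26 9 33
f 30 33 10
f 26 33 30
f 5 31 19
f 31 10 32
f 19 32 6
f 31 32 19
f 3 15 39
f 15 5 40
f 39 40 12
f 15 40 39
f 7 20 36
f 20 3 35
f 36 35 11
f 20 35 36
f 9 27 28
f 27 7 24
f 28 24 8
f 27 24 28
f 10 33 29
f 33 9 25
f 29 25 2
f 33 25 29
f 44 43 47
f 44 47 45
f 45 47 48
f 45 48 46
f 47 43 49
f 47 49 48
f 48 49 50
f 48 50 46
f 49 43 51
f 49 51 50
f 50 51 52
f 50 52 46
f 51 43 53
f 51 53 52
f 52 53 54
f 52 54 46
f 53 43 55
f 53 55 54
f 54 55 56
f 54 56 46
f 55 43 57
f 55 57 56
f 56 57 58
f 56 58 46
f 57 43 59
f 57 59 58
f 58 59 60
f 58 60 46
f 59 43 61
f 59 61 60
f 60 61 62
f 60 62 46
f 61 43 63
f 61 63 62
f 62 63 64
f 62 64 46
f 63 43 65
f 63 65 64
f 64 65 66
f 64 66 46
f 65 43 67
f 65 67 66
f 66 67 68
f 66 68 46
f 67 43 69
f 67 69 68
f 68 69 70
f 68 70 46
f 69 43 71
f 69 71 70
f 70 71 72
f 70 72 46
f 71 43 73
f 71 73 72
f 72 73 74
f 72 74 46
f 73 43 44
f 73 44 74
f 74 44 45
f 74 45 46
f 76 78 75
f 79 76 75
f 75 78 77
f 77 79 75
f 76 82 78
f 80 76 79
f 80 82 76
f 78 82 77
f 81 79 77
f 77 82 81
f 81 80 79
f 82 80 81
f 84 86 83
f 87 84 83
f 83 86 85
f 85 87 83
f 84 90 86
f 88 84 87
f 88 90 84
f 86 90 85
f 89 87 85
f 85 90 89
f 89 88 87
f 90 88 89



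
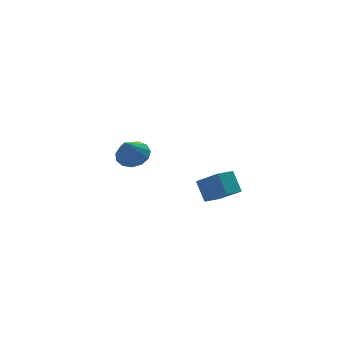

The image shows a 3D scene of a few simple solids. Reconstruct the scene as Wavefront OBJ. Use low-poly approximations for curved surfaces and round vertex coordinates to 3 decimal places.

v 0.189 4.136 -0.899
v 0.696 3.468 -0.947
v -0.429 3.584 0.279
v 0.92 3.787 -0.679
v 0.913 4.217 -0.481
v 0.676 4.621 -0.416
v 0.284 4.872 -0.504
v -0.138 4.888 -0.717
v -0.457 4.667 -0.988
v -0.57 4.276 -1.231
v -0.442 3.842 -1.368
v -0.114 3.5 -1.356
v 0.31 3.361 -1.199
v 1.23 -1.594 -1.141
v 1.151 -0.85 -0.255
v 2.101 -1.233 -1.368
v 2.022 -0.488 -0.482
v 1.838 -2.532 -0.298
v 1.759 -1.787 0.588
v 2.709 -2.17 -0.525
v 2.63 -1.426 0.361
f 2 1 4
f 2 4 3
f 4 1 5
f 4 5 3
f 5 1 6
f 5 6 3
f 6 1 7
f 6 7 3
f 7 1 8
f 7 8 3
f 8 1 9
f 8 9 3
f 9 1 10
f 9 10 3
f 10 1 11
f 10 11 3
f 11 1 12
f 11 12 3
f 12 1 13
f 12 13 3
f 13 1 2
f 13 2 3
f 15 17 14
f 18 15 14
f 14 17 16
f 16 18 14
f 15 21 17
f 19 15 18
f 19 21 15
f 17 21 16
f 20 18 16
f 16 21 20
f 20 19 18
f 21 19 20



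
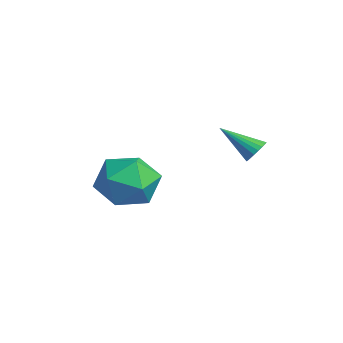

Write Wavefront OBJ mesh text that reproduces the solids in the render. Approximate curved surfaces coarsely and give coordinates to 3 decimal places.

v -2.005 -2.184 -2.912
v -1.213 -3.158 -3.043
v -3.587 -3.422 -3.277
v -2.795 -4.396 -3.408
v -2.966 -3.869 -2.274
v -1.988 -3.104 -2.048
v -2.812 -3.476 -4.272
v -1.834 -2.711 -4.046
v -1.712 -3.956 -3.883
v -1.807 -4.199 -2.649
v -2.993 -2.381 -3.671
v -3.088 -2.624 -2.437
v 1.553 -0.211 -0.567
v 1.778 -0.015 -0.154
v 0.767 -1.189 0.327
v 1.606 0.107 -0.172
v 1.424 0.174 -0.259
v 1.264 0.174 -0.399
v 1.155 0.108 -0.567
v 1.114 -0.014 -0.736
v 1.149 -0.169 -0.876
v 1.254 -0.332 -0.962
v 1.41 -0.474 -0.98
v 1.591 -0.571 -0.926
v 1.766 -0.605 -0.811
v 1.903 -0.571 -0.653
v 1.98 -0.475 -0.48
v 1.983 -0.333 -0.322
v 1.912 -0.17 -0.207
f 1 12 6
f 1 6 2
f 1 2 8
f 1 8 11
f 1 11 12
f 2 6 10
f 6 12 5
f 12 11 3
f 11 8 7
f 8 2 9
f 4 10 5
f 4 5 3
f 4 3 7
f 4 7 9
f 4 9 10
f 5 10 6
f 3 5 12
f 7 3 11
f 9 7 8
f 10 9 2
f 14 13 16
f 14 16 15
f 16 13 17
f 16 17 15
f 17 13 18
f 17 18 15
f 18 13 19
f 18 19 15
f 19 13 20
f 19 20 15
f 20 13 21
f 20 21 15
f 21 13 22
f 21 22 15
f 22 13 23
f 22 23 15
f 23 13 24
f 23 24 15
f 24 13 25
f 24 25 15
f 25 13 26
f 25 26 15
f 26 13 27
f 26 27 15
f 27 13 28
f 27 28 15
f 28 13 29
f 28 29 15
f 29 13 14
f 29 14 15



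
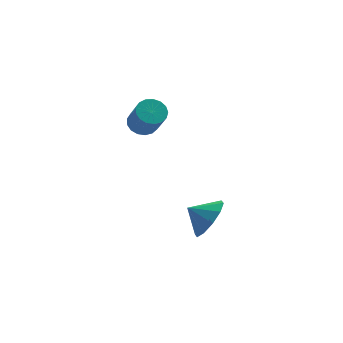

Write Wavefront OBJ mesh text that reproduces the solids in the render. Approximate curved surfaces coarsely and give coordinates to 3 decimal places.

v 3.348 -2.999 -3.436
v 3.684 -3.564 -2.643
v 2.512 -2.721 -2.884
v 3.921 -2.976 -2.581
v 3.939 -2.398 -2.845
v 3.731 -2.049 -3.335
v 3.377 -2.063 -3.864
v 3.012 -2.435 -4.229
v 2.775 -3.022 -4.292
v 2.757 -3.601 -4.027
v 2.965 -3.95 -3.537
v 3.319 -3.936 -3.008
v 1.086 -0.405 0.757
v 1.503 0.048 0.994
v 1.751 -0.801 2.181
v 1.334 -1.255 1.943
v 1.223 0.133 1.113
v 1.471 -0.716 2.3
v 0.912 0.095 1.151
v 1.159 -0.755 2.337
v 0.641 -0.058 1.098
v 0.888 -0.908 2.285
v 0.471 -0.291 0.967
v 0.719 -1.14 2.154
v 0.443 -0.549 0.788
v 0.69 -1.399 1.974
v 0.562 -0.775 0.602
v 0.809 -1.624 1.788
v 0.801 -0.916 0.451
v 1.048 -1.765 1.637
v 1.105 -0.94 0.37
v 1.353 -1.789 1.557
v 1.406 -0.842 0.378
v 1.653 -1.691 1.565
v 1.632 -0.643 0.473
v 1.88 -1.492 1.659
v 1.734 -0.39 0.632
v 1.982 -1.24 1.819
v 1.688 -0.141 0.821
v 1.935 -0.99 2.007
f 2 1 4
f 2 4 3
f 4 1 5
f 4 5 3
f 5 1 6
f 5 6 3
f 6 1 7
f 6 7 3
f 7 1 8
f 7 8 3
f 8 1 9
f 8 9 3
f 9 1 10
f 9 10 3
f 10 1 11
f 10 11 3
f 11 1 12
f 11 12 3
f 12 1 2
f 12 2 3
f 14 13 17
f 14 17 15
f 15 17 18
f 15 18 16
f 17 13 19
f 17 19 18
f 18 19 20
f 18 20 16
f 19 13 21
f 19 21 20
f 20 21 22
f 20 22 16
f 21 13 23
f 21 23 22
f 22 23 24
f 22 24 16
f 23 13 25
f 23 25 24
f 24 25 26
f 24 26 16
f 25 13 27
f 25 27 26
f 26 27 28
f 26 28 16
f 27 13 29
f 27 29 28
f 28 29 30
f 28 30 16
f 29 13 31
f 29 31 30
f 30 31 32
f 30 32 16
f 31 13 33
f 31 33 32
f 32 33 34
f 32 34 16
f 33 13 35
f 33 35 34
f 34 35 36
f 34 36 16
f 35 13 37
f 35 37 36
f 36 37 38
f 36 38 16
f 37 13 39
f 37 39 38
f 38 39 40
f 38 40 16
f 39 13 14
f 39 14 40
f 40 14 15
f 40 15 16



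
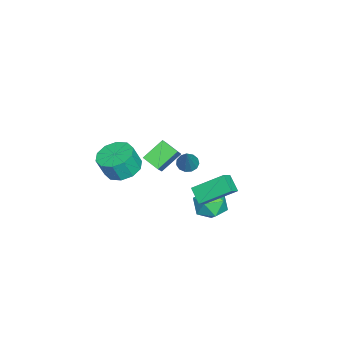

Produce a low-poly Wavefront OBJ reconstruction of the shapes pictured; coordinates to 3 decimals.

v 2.831 -1.376 1.762
v 3.815 -1.227 1.59
v 4.073 -1.594 2.746
v 3.089 -1.744 2.918
v 3.575 -0.695 1.813
v 3.833 -1.062 2.969
v 3.051 -0.424 2.016
v 3.309 -0.791 3.172
v 2.443 -0.516 2.122
v 2.701 -0.884 3.278
v 1.983 -0.937 2.091
v 2.241 -1.305 3.247
v 1.847 -1.526 1.934
v 2.105 -1.893 3.09
v 2.087 -2.058 1.711
v 2.345 -2.425 2.867
v 2.611 -2.329 1.508
v 2.869 -2.696 2.664
v 3.219 -2.236 1.402
v 3.477 -2.604 2.558
v 3.679 -1.815 1.433
v 3.937 -2.183 2.589
v -2.93 -1.597 -2.15
v -3.826 -0.747 -1.264
v -2.557 -0.703 -2.629
v -3.453 0.146 -1.743
v -1.587 -1.486 -0.897
v -2.483 -0.637 -0.011
v -1.214 -0.593 -1.376
v -2.11 0.257 -0.49
v 2.915 1.919 2.795
v 3.384 1.9 2.472
v 4.005 2.101 4.365
v 3.302 2.209 2.493
v 3.096 2.427 2.61
v 2.833 2.483 2.786
v 2.596 2.36 2.965
v 2.461 2.096 3.089
v 2.47 1.777 3.121
v 2.62 1.502 3.048
v 2.864 1.36 2.896
v 3.124 1.395 2.711
v 3.318 1.596 2.553
v 0.545 1.927 -1.03
v 0.263 3.534 0.057
v 1.188 2.474 -1.671
v 0.906 4.08 -0.584
v 1.194 1.72 -0.556
v 0.912 3.326 0.531
v 1.837 2.266 -1.197
v 1.555 3.873 -0.11
v -1.401 2.912 -2.875
v -0.754 3.253 -3.616
v -0.606 1.427 -2.864
v 0.041 1.768 -3.605
v 0.092 2.167 -2.645
v -0.399 3.085 -2.652
v -0.961 1.595 -3.828
v -1.452 2.513 -3.835
v -0.482 2.439 -4.205
v 0.169 2.793 -3.474
v -1.529 1.887 -3.006
v -0.878 2.241 -2.275
f 2 1 5
f 2 5 3
f 3 5 6
f 3 6 4
f 5 1 7
f 5 7 6
f 6 7 8
f 6 8 4
f 7 1 9
f 7 9 8
f 8 9 10
f 8 10 4
f 9 1 11
f 9 11 10
f 10 11 12
f 10 12 4
f 11 1 13
f 11 13 12
f 12 13 14
f 12 14 4
f 13 1 15
f 13 15 14
f 14 15 16
f 14 16 4
f 15 1 17
f 15 17 16
f 16 17 18
f 16 18 4
f 17 1 19
f 17 19 18
f 18 19 20
f 18 20 4
f 19 1 21
f 19 21 20
f 20 21 22
f 20 22 4
f 21 1 2
f 21 2 22
f 22 2 3
f 22 3 4
f 24 26 23
f 27 24 23
f 23 26 25
f 25 27 23
f 24 30 26
f 28 24 27
f 28 30 24
f 26 30 25
f 29 27 25
f 25 30 29
f 29 28 27
f 30 28 29
f 32 31 34
f 32 34 33
f 34 31 35
f 34 35 33
f 35 31 36
f 35 36 33
f 36 31 37
f 36 37 33
f 37 31 38
f 37 38 33
f 38 31 39
f 38 39 33
f 39 31 40
f 39 40 33
f 40 31 41
f 40 41 33
f 41 31 42
f 41 42 33
f 42 31 43
f 42 43 33
f 43 31 32
f 43 32 33
f 45 47 44
f 48 45 44
f 44 47 46
f 46 48 44
f 45 51 47
f 49 45 48
f 49 51 45
f 47 51 46
f 50 48 46
f 46 51 50
f 50 49 48
f 51 49 50
f 52 63 57
f 52 57 53
f 52 53 59
f 52 59 62
f 52 62 63
f 53 57 61
f 57 63 56
f 63 62 54
f 62 59 58
f 59 53 60
f 55 61 56
f 55 56 54
f 55 54 58
f 55 58 60
f 55 60 61
f 56 61 57
f 54 56 63
f 58 54 62
f 60 58 59
f 61 60 53



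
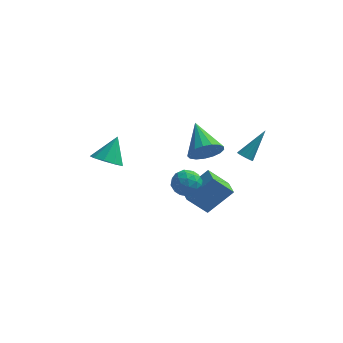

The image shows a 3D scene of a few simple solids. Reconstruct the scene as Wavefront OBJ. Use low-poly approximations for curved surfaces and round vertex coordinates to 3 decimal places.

v 1.698 -4.323 3.354
v 2.416 -4.382 4.076
v 0.862 -2.597 4.326
v 2.615 -4.094 3.736
v 2.605 -3.858 3.309
v 2.387 -3.729 2.892
v 2.011 -3.735 2.581
v 1.563 -3.876 2.446
v 1.146 -4.12 2.52
v 0.856 -4.41 2.784
v 0.758 -4.68 3.179
v 0.876 -4.868 3.614
v 1.182 -4.931 3.989
v 1.606 -4.855 4.219
v 2.051 -4.657 4.25
v 1.327 -0.676 -4.831
v 0.178 -1.015 -3.528
v 0.9 0.354 -4.939
v -0.249 0.015 -3.636
v 2.709 0.045 -3.424
v 1.56 -0.294 -2.121
v 2.282 1.075 -3.532
v 1.133 0.736 -2.229
v 3.225 0.671 -0.746
v 3.599 0.296 -0.714
v 4.215 1.789 0.786
v 3.691 0.473 -0.903
v 3.658 0.702 -1.049
v 3.51 0.923 -1.115
v 3.284 1.077 -1.081
v 3.043 1.121 -0.958
v 2.851 1.045 -0.778
v 2.759 0.868 -0.589
v 2.792 0.639 -0.443
v 2.94 0.418 -0.377
v 3.165 0.264 -0.411
v 3.406 0.22 -0.534
v -3.953 -2.911 0.796
v -3.021 -3.206 0.723
v -3.527 -1.889 2.124
v -3.122 -2.666 0.339
v -3.611 -2.24 0.169
v -4.261 -2.129 0.292
v -4.766 -2.384 0.651
v -4.892 -2.886 1.077
v -4.578 -3.399 1.372
v -3.972 -3.685 1.397
v -3.357 -3.608 1.141
v -0.369 -1.13 -1.534
v 0.404 -0.989 -1.006
v 0.156 -2.511 -1.934
v 0.929 -2.37 -1.406
v 0.087 -2.487 -0.99
v -0.237 -1.633 -0.743
v 0.797 -1.867 -2.197
v 0.473 -1.013 -1.95
v 1.125 -1.444 -1.416
v 0.686 -1.827 -0.67
v -0.126 -1.673 -2.27
v -0.565 -2.056 -1.524
v -0.029 -0.938 -1.235
v 0.589 -2.562 -1.705
v 0.094 -2.631 -1.46
v 0.548 -2.547 -1.151
v -0.406 -1.317 -1.08
v 0.049 -1.234 -0.77
v -0.137 -2.114 -0.761
v 0.511 -2.266 -2.17
v 0.966 -2.183 -1.86
v 0.012 -0.953 -1.789
v 0.466 -0.869 -1.48
v 0.697 -1.386 -2.179
v 0.849 -1.123 -1.166
v 1.158 -1.935 -1.401
v 1.081 -1.639 -1.866
v 0.89 -1.137 -1.721
v 0.591 -1.348 -0.728
v 0.9 -2.16 -0.963
v 0.405 -2.228 -0.718
v 0.215 -1.726 -0.573
v 1.015 -1.615 -0.969
v -0.34 -1.34 -1.977
v -0.031 -2.152 -2.212
v 0.345 -1.774 -2.367
v 0.155 -1.272 -2.222
v -0.598 -1.565 -1.539
v -0.289 -2.377 -1.774
v -0.33 -2.363 -1.219
v -0.521 -1.861 -1.074
v -0.455 -1.885 -1.971
f 2 1 4
f 2 4 3
f 4 1 5
f 4 5 3
f 5 1 6
f 5 6 3
f 6 1 7
f 6 7 3
f 7 1 8
f 7 8 3
f 8 1 9
f 8 9 3
f 9 1 10
f 9 10 3
f 10 1 11
f 10 11 3
f 11 1 12
f 11 12 3
f 12 1 13
f 12 13 3
f 13 1 14
f 13 14 3
f 14 1 15
f 14 15 3
f 15 1 2
f 15 2 3
f 17 19 16
f 20 17 16
f 16 19 18
f 18 20 16
f 17 23 19
f 21 17 20
f 21 23 17
f 19 23 18
f 22 20 18
f 18 23 22
f 22 21 20
f 23 21 22
f 25 24 27
f 25 27 26
f 27 24 28
f 27 28 26
f 28 24 29
f 28 29 26
f 29 24 30
f 29 30 26
f 30 24 31
f 30 31 26
f 31 24 32
f 31 32 26
f 32 24 33
f 32 33 26
f 33 24 34
f 33 34 26
f 34 24 35
f 34 35 26
f 35 24 36
f 35 36 26
f 36 24 37
f 36 37 26
f 37 24 25
f 37 25 26
f 39 38 41
f 39 41 40
f 41 38 42
f 41 42 40
f 42 38 43
f 42 43 40
f 43 38 44
f 43 44 40
f 44 38 45
f 44 45 40
f 45 38 46
f 45 46 40
f 46 38 47
f 46 47 40
f 47 38 48
f 47 48 40
f 48 38 39
f 48 39 40
f 49 86 65
f 86 60 89
f 65 89 54
f 86 89 65
f 49 65 61
f 65 54 66
f 61 66 50
f 65 66 61
f 49 61 70
f 61 50 71
f 70 71 56
f 61 71 70
f 49 70 82
f 70 56 85
f 82 85 59
f 70 85 82
f 49 82 86
f 82 59 90
f 86 90 60
f 82 90 86
f 50 66 77
f 66 54 80
f 77 80 58
f 66 80 77
f 54 89 67
f 89 60 88
f 67 88 53
f 89 88 67
f 60 90 87
f 90 59 83
f 87 83 51
f 90 83 87
f 59 85 84
f 85 56 72
f 84 72 55
f 85 72 84
f 56 71 76
f 71 50 73
f 76 73 57
f 71 73 76
f 52 78 64
f 78 58 79
f 64 79 53
f 78 79 64
f 52 64 62
f 64 53 63
f 62 63 51
f 64 63 62
f 52 62 69
f 62 51 68
f 69 68 55
f 62 68 69
f 52 69 74
f 69 55 75
f 74 75 57
f 69 75 74
f 52 74 78
f 74 57 81
f 78 81 58
f 74 81 78
f 53 79 67
f 79 58 80
f 67 80 54
f 79 80 67
f 51 63 87
f 63 53 88
f 87 88 60
f 63 88 87
f 55 68 84
f 68 51 83
f 84 83 59
f 68 83 84
f 57 75 76
f 75 55 72
f 76 72 56
f 75 72 76
f 58 81 77
f 81 57 73
f 77 73 50
f 81 73 77



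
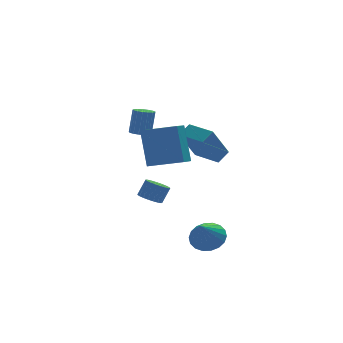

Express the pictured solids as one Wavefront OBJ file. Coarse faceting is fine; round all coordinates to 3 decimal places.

v -1.561 -1.704 1.652
v -1.523 -0.695 3.573
v -0.901 -0.952 1.244
v -0.863 0.056 3.166
v -0.097 -2.716 2.154
v -0.059 -1.708 4.076
v 0.563 -1.965 1.747
v 0.601 -0.956 3.668
v -0.448 2.285 1.878
v -0.079 2.685 1.708
v 0.237 2.974 3.072
v -0.132 2.575 3.242
v -0.314 2.82 1.734
v 0.002 3.11 3.098
v -0.58 2.833 1.792
v -0.265 3.122 3.157
v -0.816 2.721 1.871
v -0.5 3.01 3.235
v -0.967 2.508 1.951
v -0.652 2.797 3.315
v -1 2.245 2.014
v -0.684 2.534 3.379
v -0.906 1.991 2.046
v -0.59 2.28 3.411
v -0.707 1.804 2.04
v -0.391 2.093 3.404
v -0.449 1.728 1.996
v -0.133 2.017 3.361
v -0.19 1.779 1.925
v 0.126 2.068 3.29
v 0.009 1.947 1.844
v 0.325 2.236 3.208
v 0.104 2.192 1.77
v 0.42 2.481 3.134
v 0.072 2.458 1.721
v 0.388 2.747 3.085
v 2.632 -0.354 0.509
v 1.609 -0.778 2.281
v 1.982 1.086 0.478
v 0.959 0.662 2.251
v 3.301 -0.042 0.969
v 2.278 -0.466 2.742
v 2.651 1.398 0.939
v 1.628 0.974 2.711
v 0.537 3.686 -3.657
v 0.957 3.156 -3.795
v 1.463 3.324 -2.902
v 1.043 3.854 -2.763
v 1.096 3.376 -3.915
v 1.602 3.544 -3.022
v 1.14 3.65 -3.991
v 1.645 3.817 -3.098
v 1.078 3.929 -4.009
v 1.584 4.097 -3.116
v 0.924 4.167 -3.966
v 1.43 4.334 -3.072
v 0.702 4.322 -3.869
v 1.208 4.489 -2.976
v 0.452 4.366 -3.736
v 0.958 4.534 -2.843
v 0.217 4.294 -3.589
v 0.722 4.461 -2.696
v 0.037 4.116 -3.454
v 0.542 4.283 -2.56
v -0.057 3.864 -3.353
v 0.449 4.031 -2.46
v -0.048 3.581 -3.306
v 0.458 3.748 -2.413
v 0.063 3.316 -3.319
v 0.569 3.484 -2.425
v 0.255 3.116 -3.39
v 0.761 3.283 -2.497
v 0.496 3.014 -3.507
v 1.002 3.181 -2.614
v 0.744 3.028 -3.651
v 1.25 3.196 -2.758
v 1.397 -2.077 -3.566
v 2.137 -1.85 -3.033
v 0.703 -2.803 -2.294
v 1.883 -1.522 -2.984
v 1.532 -1.303 -3.051
v 1.155 -1.238 -3.219
v 0.825 -1.339 -3.456
v 0.609 -1.586 -3.715
v 0.549 -1.931 -3.945
v 0.657 -2.305 -4.099
v 0.911 -2.633 -4.148
v 1.261 -2.852 -4.081
v 1.639 -2.917 -3.913
v 1.968 -2.816 -3.675
v 2.184 -2.568 -3.417
v 2.244 -2.224 -3.187
f 2 4 1
f 5 2 1
f 1 4 3
f 3 5 1
f 2 8 4
f 6 2 5
f 6 8 2
f 4 8 3
f 7 5 3
f 3 8 7
f 7 6 5
f 8 6 7
f 10 9 13
f 10 13 11
f 11 13 14
f 11 14 12
f 13 9 15
f 13 15 14
f 14 15 16
f 14 16 12
f 15 9 17
f 15 17 16
f 16 17 18
f 16 18 12
f 17 9 19
f 17 19 18
f 18 19 20
f 18 20 12
f 19 9 21
f 19 21 20
f 20 21 22
f 20 22 12
f 21 9 23
f 21 23 22
f 22 23 24
f 22 24 12
f 23 9 25
f 23 25 24
f 24 25 26
f 24 26 12
f 25 9 27
f 25 27 26
f 26 27 28
f 26 28 12
f 27 9 29
f 27 29 28
f 28 29 30
f 28 30 12
f 29 9 31
f 29 31 30
f 30 31 32
f 30 32 12
f 31 9 33
f 31 33 32
f 32 33 34
f 32 34 12
f 33 9 35
f 33 35 34
f 34 35 36
f 34 36 12
f 35 9 10
f 35 10 36
f 36 10 11
f 36 11 12
f 38 40 37
f 41 38 37
f 37 40 39
f 39 41 37
f 38 44 40
f 42 38 41
f 42 44 38
f 40 44 39
f 43 41 39
f 39 44 43
f 43 42 41
f 44 42 43
f 46 45 49
f 46 49 47
f 47 49 50
f 47 50 48
f 49 45 51
f 49 51 50
f 50 51 52
f 50 52 48
f 51 45 53
f 51 53 52
f 52 53 54
f 52 54 48
f 53 45 55
f 53 55 54
f 54 55 56
f 54 56 48
f 55 45 57
f 55 57 56
f 56 57 58
f 56 58 48
f 57 45 59
f 57 59 58
f 58 59 60
f 58 60 48
f 59 45 61
f 59 61 60
f 60 61 62
f 60 62 48
f 61 45 63
f 61 63 62
f 62 63 64
f 62 64 48
f 63 45 65
f 63 65 64
f 64 65 66
f 64 66 48
f 65 45 67
f 65 67 66
f 66 67 68
f 66 68 48
f 67 45 69
f 67 69 68
f 68 69 70
f 68 70 48
f 69 45 71
f 69 71 70
f 70 71 72
f 70 72 48
f 71 45 73
f 71 73 72
f 72 73 74
f 72 74 48
f 73 45 75
f 73 75 74
f 74 75 76
f 74 76 48
f 75 45 46
f 75 46 76
f 76 46 47
f 76 47 48
f 78 77 80
f 78 80 79
f 80 77 81
f 80 81 79
f 81 77 82
f 81 82 79
f 82 77 83
f 82 83 79
f 83 77 84
f 83 84 79
f 84 77 85
f 84 85 79
f 85 77 86
f 85 86 79
f 86 77 87
f 86 87 79
f 87 77 88
f 87 88 79
f 88 77 89
f 88 89 79
f 89 77 90
f 89 90 79
f 90 77 91
f 90 91 79
f 91 77 92
f 91 92 79
f 92 77 78
f 92 78 79



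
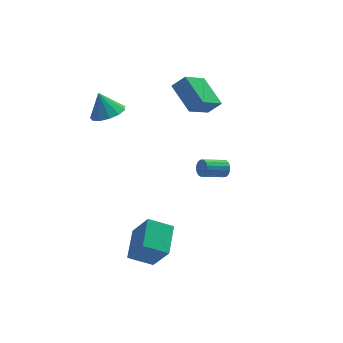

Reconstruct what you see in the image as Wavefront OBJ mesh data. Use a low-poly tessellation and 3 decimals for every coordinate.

v 3.162 1.699 -3.026
v 3.365 1.388 -2.593
v 1.961 1.35 -1.962
v 1.758 1.661 -2.394
v 3.396 1.645 -2.509
v 1.992 1.607 -1.877
v 3.374 1.915 -2.543
v 1.97 1.877 -1.911
v 3.303 2.135 -2.687
v 1.899 2.098 -2.056
v 3.199 2.256 -2.909
v 1.795 2.218 -2.278
v 3.088 2.248 -3.158
v 1.684 2.211 -2.526
v 2.993 2.115 -3.377
v 1.589 2.077 -2.745
v 2.937 1.887 -3.515
v 1.533 1.849 -2.883
v 2.933 1.615 -3.541
v 1.529 1.577 -2.909
v 2.981 1.363 -3.449
v 1.577 1.325 -2.817
v 3.07 1.187 -3.26
v 1.666 1.15 -2.629
v 3.181 1.129 -3.018
v 1.777 1.091 -2.386
v 3.287 1.202 -2.777
v 1.883 1.164 -2.145
v 2.313 2.176 2.089
v 0.84 1.353 3.47
v 2.016 3.998 2.859
v 0.543 3.175 4.24
v 3.057 2.005 2.78
v 1.584 1.182 4.161
v 2.76 3.827 3.55
v 1.287 3.004 4.931
v -4.699 -3.585 -2.825
v -3.805 -2.038 -2.345
v -3.434 -4.111 -3.484
v -2.541 -2.563 -3.004
v -4.139 -4.457 -1.056
v -3.246 -2.909 -0.576
v -2.875 -4.982 -1.715
v -1.981 -3.435 -1.235
v -3.187 3.163 3.166
v -2.18 3.171 3.383
v -3.473 3.817 4.474
v -2.292 3.67 3.109
v -2.688 4.008 2.853
v -3.243 4.078 2.696
v -3.779 3.857 2.689
v -4.128 3.416 2.833
v -4.178 2.895 3.083
v -3.913 2.458 3.359
v -3.417 2.246 3.574
v -2.848 2.325 3.659
v -2.387 2.669 3.588
f 2 1 5
f 2 5 3
f 3 5 6
f 3 6 4
f 5 1 7
f 5 7 6
f 6 7 8
f 6 8 4
f 7 1 9
f 7 9 8
f 8 9 10
f 8 10 4
f 9 1 11
f 9 11 10
f 10 11 12
f 10 12 4
f 11 1 13
f 11 13 12
f 12 13 14
f 12 14 4
f 13 1 15
f 13 15 14
f 14 15 16
f 14 16 4
f 15 1 17
f 15 17 16
f 16 17 18
f 16 18 4
f 17 1 19
f 17 19 18
f 18 19 20
f 18 20 4
f 19 1 21
f 19 21 20
f 20 21 22
f 20 22 4
f 21 1 23
f 21 23 22
f 22 23 24
f 22 24 4
f 23 1 25
f 23 25 24
f 24 25 26
f 24 26 4
f 25 1 27
f 25 27 26
f 26 27 28
f 26 28 4
f 27 1 2
f 27 2 28
f 28 2 3
f 28 3 4
f 30 32 29
f 33 30 29
f 29 32 31
f 31 33 29
f 30 36 32
f 34 30 33
f 34 36 30
f 32 36 31
f 35 33 31
f 31 36 35
f 35 34 33
f 36 34 35
f 38 40 37
f 41 38 37
f 37 40 39
f 39 41 37
f 38 44 40
f 42 38 41
f 42 44 38
f 40 44 39
f 43 41 39
f 39 44 43
f 43 42 41
f 44 42 43
f 46 45 48
f 46 48 47
f 48 45 49
f 48 49 47
f 49 45 50
f 49 50 47
f 50 45 51
f 50 51 47
f 51 45 52
f 51 52 47
f 52 45 53
f 52 53 47
f 53 45 54
f 53 54 47
f 54 45 55
f 54 55 47
f 55 45 56
f 55 56 47
f 56 45 57
f 56 57 47
f 57 45 46
f 57 46 47



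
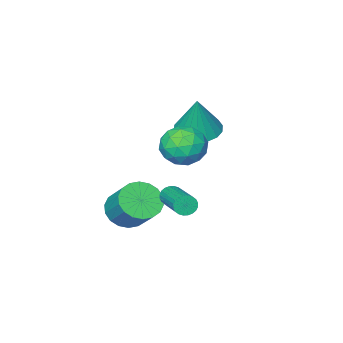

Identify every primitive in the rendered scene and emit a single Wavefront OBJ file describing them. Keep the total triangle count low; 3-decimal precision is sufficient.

v 1.751 -0.11 -0.878
v 1.932 -0.307 -0.456
v 2.61 1.513 0.101
v 2.429 1.71 -0.322
v 2.085 -0.327 -0.575
v 2.762 1.493 -0.019
v 2.187 -0.314 -0.741
v 2.864 1.506 -0.185
v 2.222 -0.27 -0.928
v 2.9 1.55 -0.371
v 2.186 -0.202 -1.107
v 2.864 1.618 -0.551
v 2.084 -0.12 -1.252
v 2.761 1.7 -0.695
v 1.931 -0.036 -1.339
v 2.608 1.784 -0.782
v 1.751 0.037 -1.356
v 2.428 1.856 -0.8
v 1.57 0.087 -1.301
v 2.248 1.907 -0.744
v 1.418 0.107 -1.181
v 2.095 1.927 -0.625
v 1.316 0.094 -1.015
v 1.993 1.914 -0.459
v 1.28 0.05 -0.829
v 1.958 1.87 -0.272
v 1.316 -0.018 -0.649
v 1.994 1.802 -0.093
v 1.419 -0.1 -0.505
v 2.096 1.72 0.052
v 1.572 -0.184 -0.418
v 2.249 1.636 0.139
v 1.752 -0.256 -0.4
v 2.429 1.563 0.156
v 2.086 1.412 1.67
v 2.802 1.443 2.396
v 1.138 0.477 2.644
v 1.854 0.508 3.37
v 1.33 1.351 3.135
v 1.916 1.928 2.532
v 2.024 -0.008 2.508
v 2.61 0.569 1.905
v 2.764 0.565 2.913
v 2.334 1.405 3.301
v 1.606 0.515 1.739
v 1.176 1.355 2.127
v 2.527 1.509 1.947
v 1.413 0.411 3.093
v 1.104 0.906 2.955
v 1.525 0.924 3.381
v 2.006 1.795 2.027
v 2.427 1.813 2.454
v 1.562 1.759 2.889
v 1.513 0.107 2.586
v 1.934 0.125 3.013
v 2.415 0.996 1.659
v 2.836 1.014 2.085
v 2.378 0.161 2.151
v 2.926 1.012 2.678
v 2.368 0.462 3.251
v 2.468 0.159 2.744
v 2.813 0.498 2.39
v 2.673 1.505 2.906
v 2.116 0.956 3.479
v 1.808 1.451 3.341
v 2.152 1.791 2.986
v 2.651 0.989 3.21
v 1.824 0.964 1.561
v 1.267 0.415 2.134
v 1.788 0.129 2.054
v 2.132 0.469 1.699
v 1.572 1.458 1.789
v 1.014 0.908 2.362
v 1.127 1.422 2.65
v 1.472 1.761 2.296
v 1.289 0.931 1.83
v 2.876 -1.587 -1.962
v 3.788 -1.455 -2.232
v 3.956 -0.241 -1.068
v 3.044 -0.373 -0.798
v 3.574 -1.184 -2.483
v 3.742 0.03 -1.32
v 3.222 -0.993 -2.632
v 3.39 0.221 -1.469
v 2.801 -0.92 -2.648
v 2.969 0.295 -1.484
v 2.395 -0.979 -2.527
v 2.563 0.236 -1.364
v 2.085 -1.158 -2.295
v 2.253 0.056 -1.132
v 1.931 -1.422 -1.997
v 2.099 -0.208 -0.834
v 1.964 -1.719 -1.692
v 2.132 -0.505 -0.528
v 2.178 -1.99 -1.44
v 2.346 -0.776 -0.277
v 2.53 -2.181 -1.291
v 2.698 -0.967 -0.128
v 2.951 -2.255 -1.276
v 3.119 -1.04 -0.112
v 3.357 -2.196 -1.396
v 3.525 -0.981 -0.233
v 3.667 -2.016 -1.628
v 3.835 -0.802 -0.465
v 3.821 -1.752 -1.926
v 3.989 -0.538 -0.763
v -0.054 -0.73 2.112
v 0.914 -0.779 1.911
v 0.354 -0.29 3.968
v 0.818 -0.356 1.832
v 0.55 -0.007 1.808
v 0.163 0.198 1.845
v -0.268 0.22 1.934
v -0.657 0.054 2.059
v -0.926 -0.267 2.195
v -1.022 -0.68 2.314
v -0.927 -1.103 2.393
v -0.659 -1.452 2.417
v -0.271 -1.658 2.38
v 0.159 -1.68 2.29
v 0.548 -1.514 2.165
v 0.817 -1.192 2.03
f 2 1 5
f 2 5 3
f 3 5 6
f 3 6 4
f 5 1 7
f 5 7 6
f 6 7 8
f 6 8 4
f 7 1 9
f 7 9 8
f 8 9 10
f 8 10 4
f 9 1 11
f 9 11 10
f 10 11 12
f 10 12 4
f 11 1 13
f 11 13 12
f 12 13 14
f 12 14 4
f 13 1 15
f 13 15 14
f 14 15 16
f 14 16 4
f 15 1 17
f 15 17 16
f 16 17 18
f 16 18 4
f 17 1 19
f 17 19 18
f 18 19 20
f 18 20 4
f 19 1 21
f 19 21 20
f 20 21 22
f 20 22 4
f 21 1 23
f 21 23 22
f 22 23 24
f 22 24 4
f 23 1 25
f 23 25 24
f 24 25 26
f 24 26 4
f 25 1 27
f 25 27 26
f 26 27 28
f 26 28 4
f 27 1 29
f 27 29 28
f 28 29 30
f 28 30 4
f 29 1 31
f 29 31 30
f 30 31 32
f 30 32 4
f 31 1 33
f 31 33 32
f 32 33 34
f 32 34 4
f 33 1 2
f 33 2 34
f 34 2 3
f 34 3 4
f 35 72 51
f 72 46 75
f 51 75 40
f 72 75 51
f 35 51 47
f 51 40 52
f 47 52 36
f 51 52 47
f 35 47 56
f 47 36 57
f 56 57 42
f 47 57 56
f 35 56 68
f 56 42 71
f 68 71 45
f 56 71 68
f 35 68 72
f 68 45 76
f 72 76 46
f 68 76 72
f 36 52 63
f 52 40 66
f 63 66 44
f 52 66 63
f 40 75 53
f 75 46 74
f 53 74 39
f 75 74 53
f 46 76 73
f 76 45 69
f 73 69 37
f 76 69 73
f 45 71 70
f 71 42 58
f 70 58 41
f 71 58 70
f 42 57 62
f 57 36 59
f 62 59 43
f 57 59 62
f 38 64 50
f 64 44 65
f 50 65 39
f 64 65 50
f 38 50 48
f 50 39 49
f 48 49 37
f 50 49 48
f 38 48 55
f 48 37 54
f 55 54 41
f 48 54 55
f 38 55 60
f 55 41 61
f 60 61 43
f 55 61 60
f 38 60 64
f 60 43 67
f 64 67 44
f 60 67 64
f 39 65 53
f 65 44 66
f 53 66 40
f 65 66 53
f 37 49 73
f 49 39 74
f 73 74 46
f 49 74 73
f 41 54 70
f 54 37 69
f 70 69 45
f 54 69 70
f 43 61 62
f 61 41 58
f 62 58 42
f 61 58 62
f 44 67 63
f 67 43 59
f 63 59 36
f 67 59 63
f 78 77 81
f 78 81 79
f 79 81 82
f 79 82 80
f 81 77 83
f 81 83 82
f 82 83 84
f 82 84 80
f 83 77 85
f 83 85 84
f 84 85 86
f 84 86 80
f 85 77 87
f 85 87 86
f 86 87 88
f 86 88 80
f 87 77 89
f 87 89 88
f 88 89 90
f 88 90 80
f 89 77 91
f 89 91 90
f 90 91 92
f 90 92 80
f 91 77 93
f 91 93 92
f 92 93 94
f 92 94 80
f 93 77 95
f 93 95 94
f 94 95 96
f 94 96 80
f 95 77 97
f 95 97 96
f 96 97 98
f 96 98 80
f 97 77 99
f 97 99 98
f 98 99 100
f 98 100 80
f 99 77 101
f 99 101 100
f 100 101 102
f 100 102 80
f 101 77 103
f 101 103 102
f 102 103 104
f 102 104 80
f 103 77 105
f 103 105 104
f 104 105 106
f 104 106 80
f 105 77 78
f 105 78 106
f 106 78 79
f 106 79 80
f 108 107 110
f 108 110 109
f 110 107 111
f 110 111 109
f 111 107 112
f 111 112 109
f 112 107 113
f 112 113 109
f 113 107 114
f 113 114 109
f 114 107 115
f 114 115 109
f 115 107 116
f 115 116 109
f 116 107 117
f 116 117 109
f 117 107 118
f 117 118 109
f 118 107 119
f 118 119 109
f 119 107 120
f 119 120 109
f 120 107 121
f 120 121 109
f 121 107 122
f 121 122 109
f 122 107 108
f 122 108 109

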